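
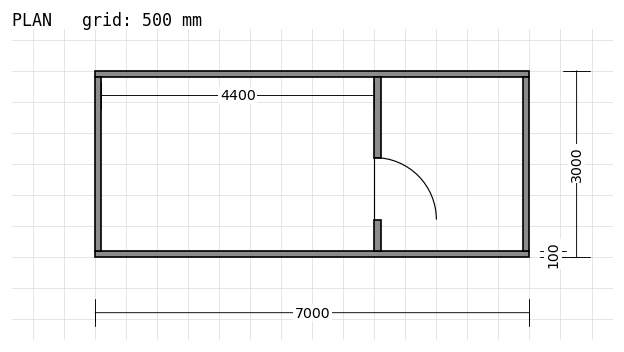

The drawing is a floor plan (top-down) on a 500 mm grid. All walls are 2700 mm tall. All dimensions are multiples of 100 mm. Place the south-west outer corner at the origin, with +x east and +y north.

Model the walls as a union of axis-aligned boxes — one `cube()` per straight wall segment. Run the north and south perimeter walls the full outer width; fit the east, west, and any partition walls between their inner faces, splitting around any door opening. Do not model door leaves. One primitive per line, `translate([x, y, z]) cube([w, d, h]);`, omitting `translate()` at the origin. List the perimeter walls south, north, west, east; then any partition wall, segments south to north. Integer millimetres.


cube([7000, 100, 2700]);
translate([0, 2900, 0]) cube([7000, 100, 2700]);
translate([0, 100, 0]) cube([100, 2800, 2700]);
translate([6900, 100, 0]) cube([100, 2800, 2700]);
translate([4500, 100, 0]) cube([100, 500, 2700]);
translate([4500, 1600, 0]) cube([100, 1300, 2700]);


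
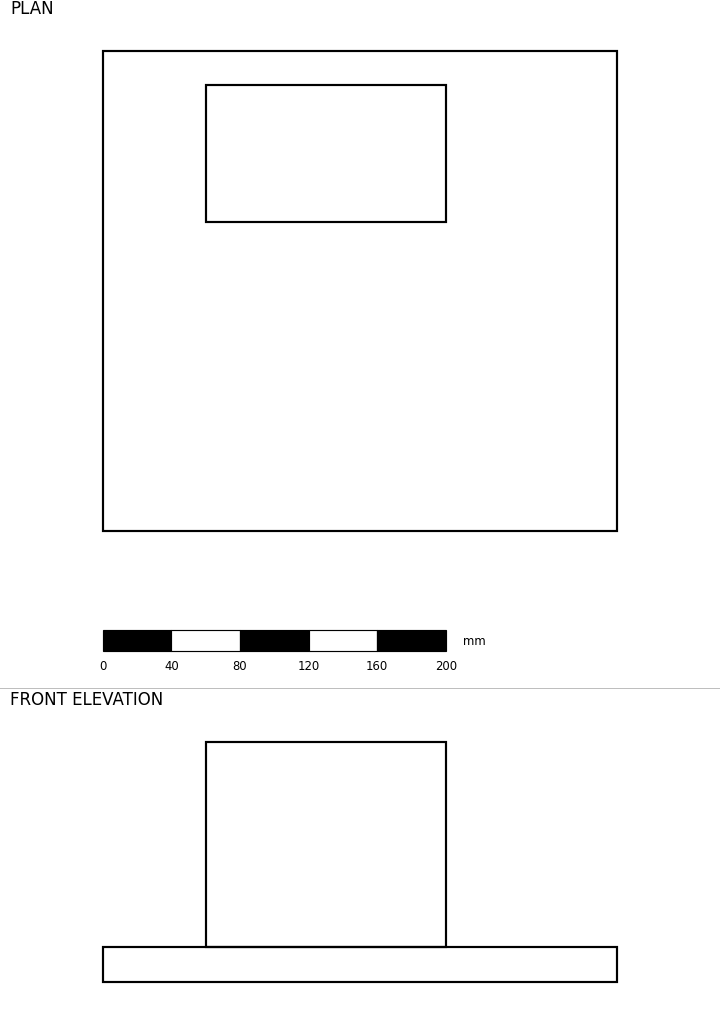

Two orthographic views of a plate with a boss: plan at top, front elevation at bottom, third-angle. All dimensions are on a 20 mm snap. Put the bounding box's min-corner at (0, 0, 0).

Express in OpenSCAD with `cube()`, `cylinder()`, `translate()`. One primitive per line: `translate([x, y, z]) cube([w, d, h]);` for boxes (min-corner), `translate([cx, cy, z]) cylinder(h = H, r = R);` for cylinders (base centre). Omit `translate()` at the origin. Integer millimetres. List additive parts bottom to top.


cube([300, 280, 20]);
translate([60, 180, 20]) cube([140, 80, 120]);


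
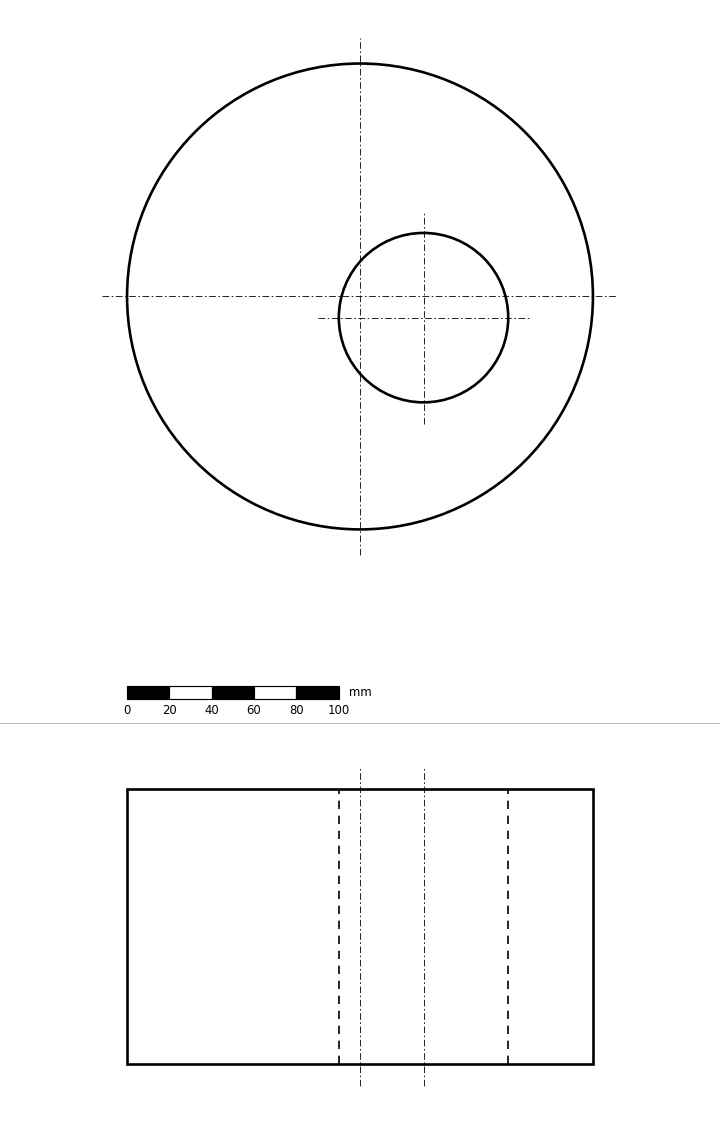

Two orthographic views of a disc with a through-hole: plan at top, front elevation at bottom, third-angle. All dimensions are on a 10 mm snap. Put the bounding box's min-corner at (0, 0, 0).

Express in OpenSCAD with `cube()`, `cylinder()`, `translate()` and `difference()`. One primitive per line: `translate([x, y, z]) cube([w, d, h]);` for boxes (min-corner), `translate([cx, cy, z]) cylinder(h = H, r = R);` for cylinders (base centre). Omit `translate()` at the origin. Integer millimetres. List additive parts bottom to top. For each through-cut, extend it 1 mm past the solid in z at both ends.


difference() {
  translate([110, 110, 0]) cylinder(h = 130, r = 110);
  translate([140, 100, -1]) cylinder(h = 132, r = 40);
}


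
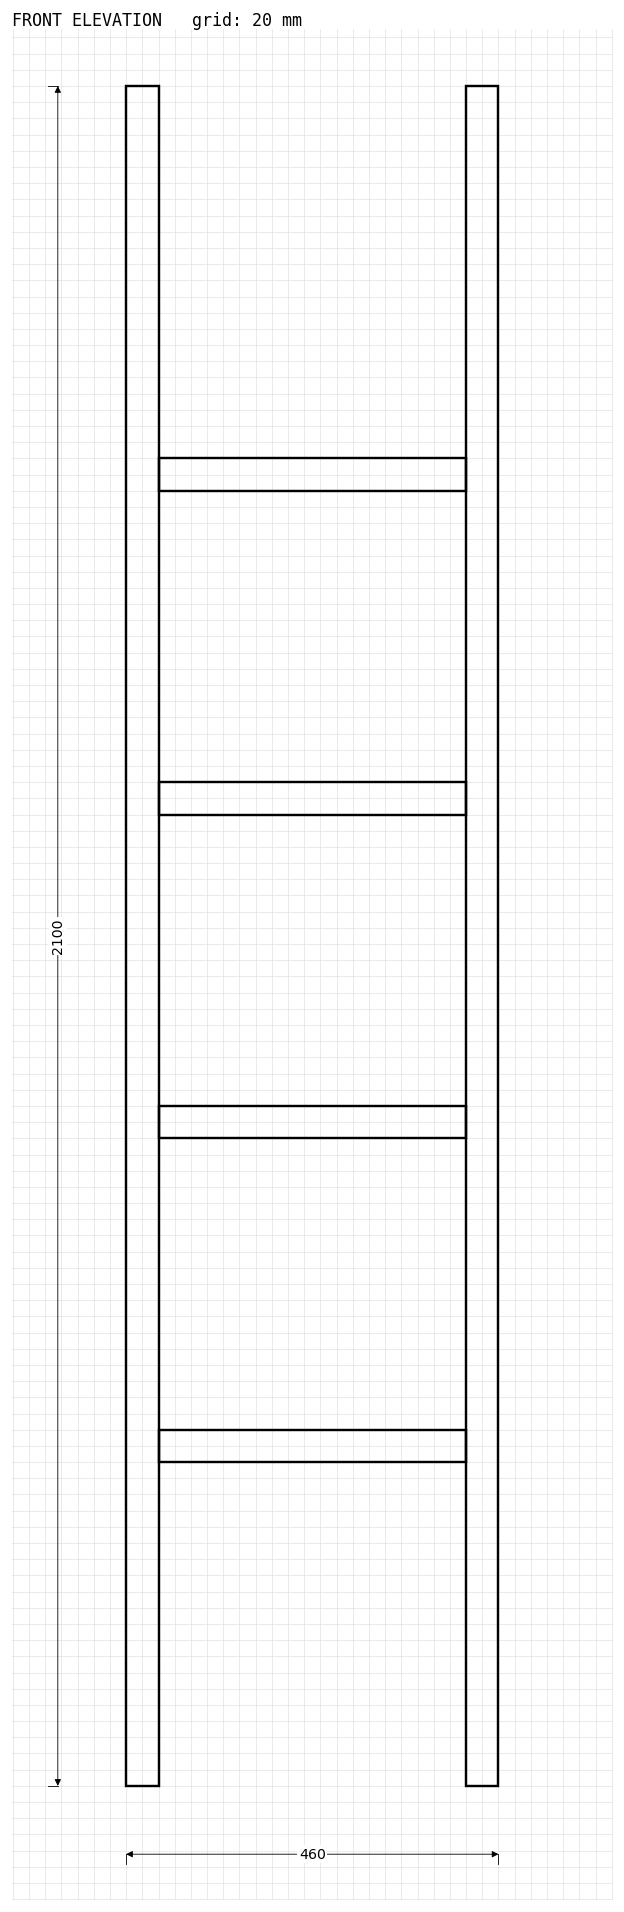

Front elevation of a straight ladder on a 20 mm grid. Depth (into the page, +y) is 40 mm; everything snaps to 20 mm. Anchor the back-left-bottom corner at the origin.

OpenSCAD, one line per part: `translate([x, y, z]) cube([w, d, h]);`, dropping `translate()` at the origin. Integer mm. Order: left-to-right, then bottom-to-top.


cube([40, 40, 2100]);
translate([40, 0, 400]) cube([380, 40, 40]);
translate([40, 0, 800]) cube([380, 40, 40]);
translate([40, 0, 1200]) cube([380, 40, 40]);
translate([40, 0, 1600]) cube([380, 40, 40]);
translate([420, 0, 0]) cube([40, 40, 2100]);


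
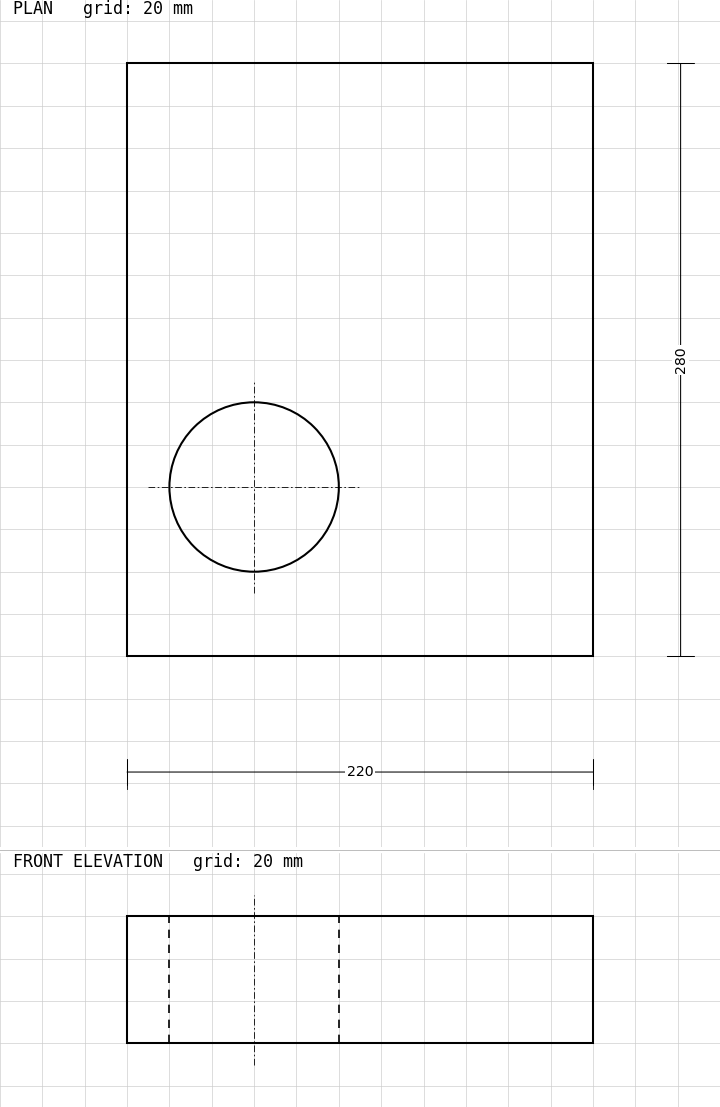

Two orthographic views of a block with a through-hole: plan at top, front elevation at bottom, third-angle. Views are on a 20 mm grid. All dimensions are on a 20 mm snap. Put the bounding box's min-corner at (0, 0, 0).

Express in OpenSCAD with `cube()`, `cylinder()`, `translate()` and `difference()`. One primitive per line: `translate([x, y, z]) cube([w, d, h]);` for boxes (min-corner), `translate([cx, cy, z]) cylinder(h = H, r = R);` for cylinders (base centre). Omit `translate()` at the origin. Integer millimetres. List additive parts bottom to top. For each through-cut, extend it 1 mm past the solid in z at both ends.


difference() {
  cube([220, 280, 60]);
  translate([60, 80, -1]) cylinder(h = 62, r = 40);
}


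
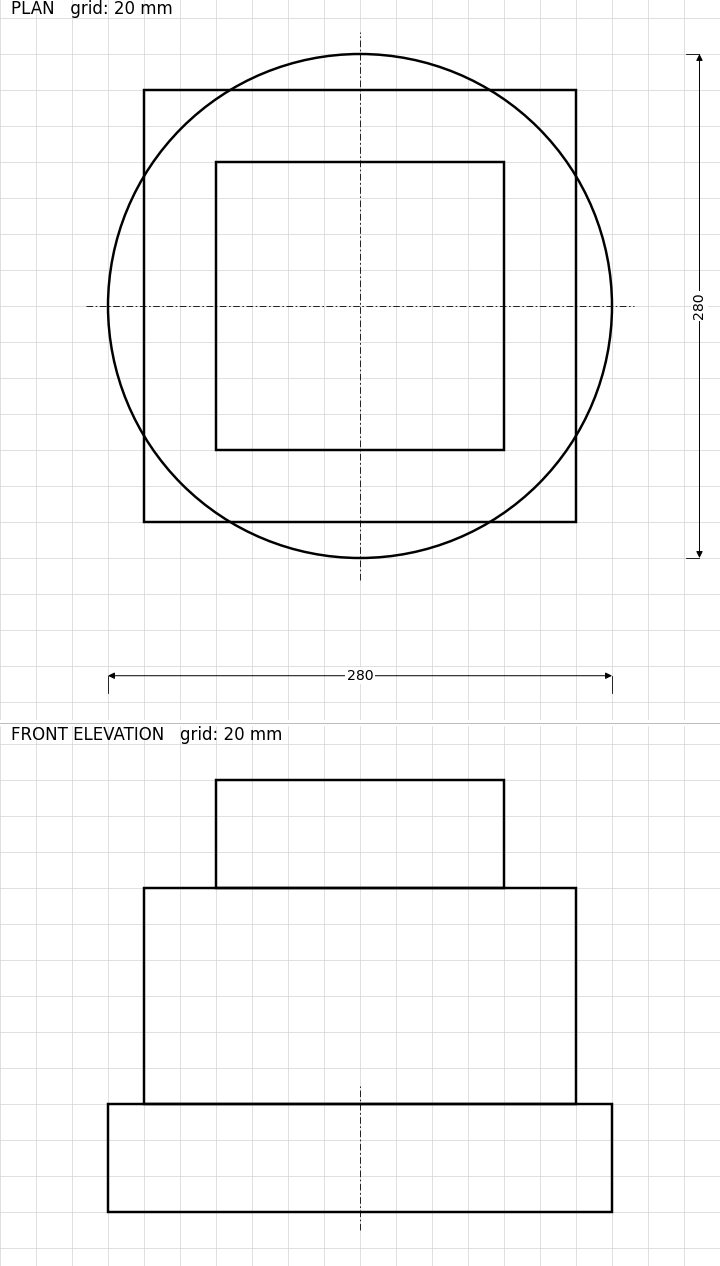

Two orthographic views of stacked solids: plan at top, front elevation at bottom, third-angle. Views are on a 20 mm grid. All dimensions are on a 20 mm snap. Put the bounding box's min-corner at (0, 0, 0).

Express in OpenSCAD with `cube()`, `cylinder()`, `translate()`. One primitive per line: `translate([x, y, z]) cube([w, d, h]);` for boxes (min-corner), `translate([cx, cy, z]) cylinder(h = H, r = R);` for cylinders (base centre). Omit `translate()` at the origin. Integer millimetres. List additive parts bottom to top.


translate([140, 140, 0]) cylinder(h = 60, r = 140);
translate([20, 20, 60]) cube([240, 240, 120]);
translate([60, 60, 180]) cube([160, 160, 60]);


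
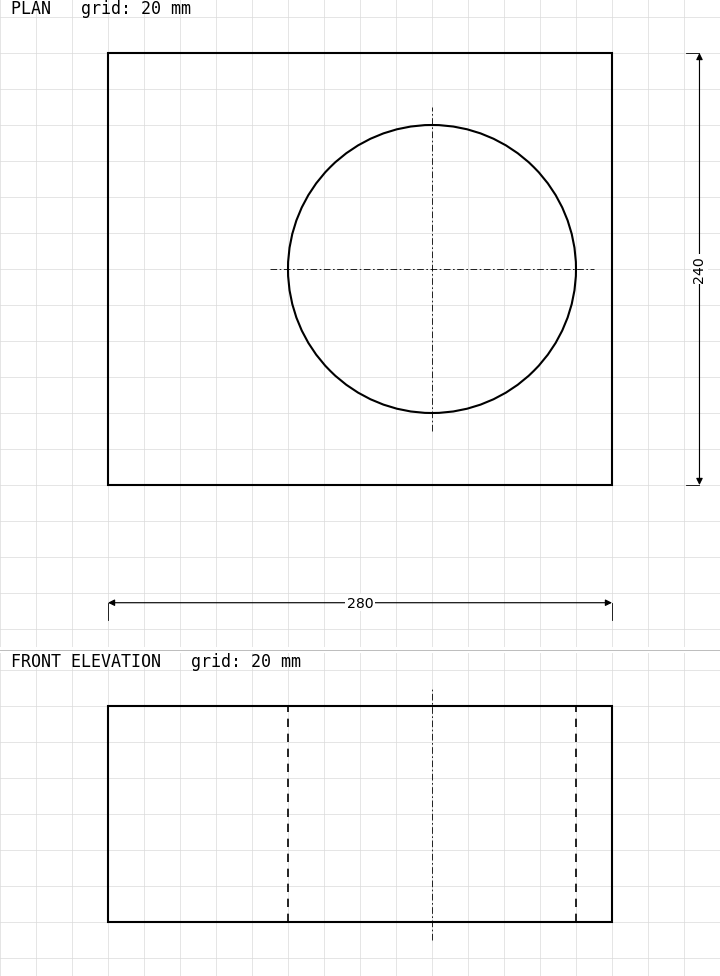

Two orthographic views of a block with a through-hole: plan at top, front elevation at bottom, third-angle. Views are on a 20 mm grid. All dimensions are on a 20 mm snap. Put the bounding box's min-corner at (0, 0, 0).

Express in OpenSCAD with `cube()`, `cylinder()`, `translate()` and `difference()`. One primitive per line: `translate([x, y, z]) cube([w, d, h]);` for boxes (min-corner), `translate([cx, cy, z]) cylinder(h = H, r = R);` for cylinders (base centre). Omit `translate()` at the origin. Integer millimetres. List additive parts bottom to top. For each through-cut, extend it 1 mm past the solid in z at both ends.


difference() {
  cube([280, 240, 120]);
  translate([180, 120, -1]) cylinder(h = 122, r = 80);
}


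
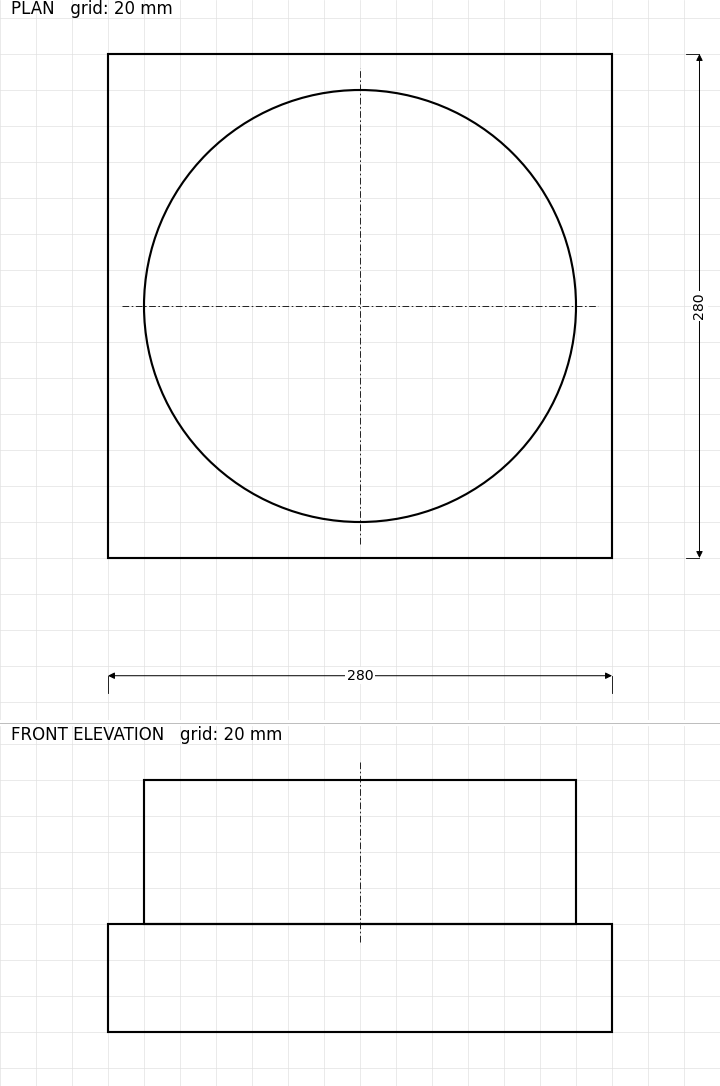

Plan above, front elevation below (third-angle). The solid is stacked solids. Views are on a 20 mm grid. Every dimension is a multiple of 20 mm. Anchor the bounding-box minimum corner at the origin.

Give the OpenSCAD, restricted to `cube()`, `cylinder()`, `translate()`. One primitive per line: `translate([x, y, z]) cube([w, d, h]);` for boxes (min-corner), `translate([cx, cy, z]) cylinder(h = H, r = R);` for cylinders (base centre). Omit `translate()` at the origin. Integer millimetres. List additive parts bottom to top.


cube([280, 280, 60]);
translate([140, 140, 60]) cylinder(h = 80, r = 120);


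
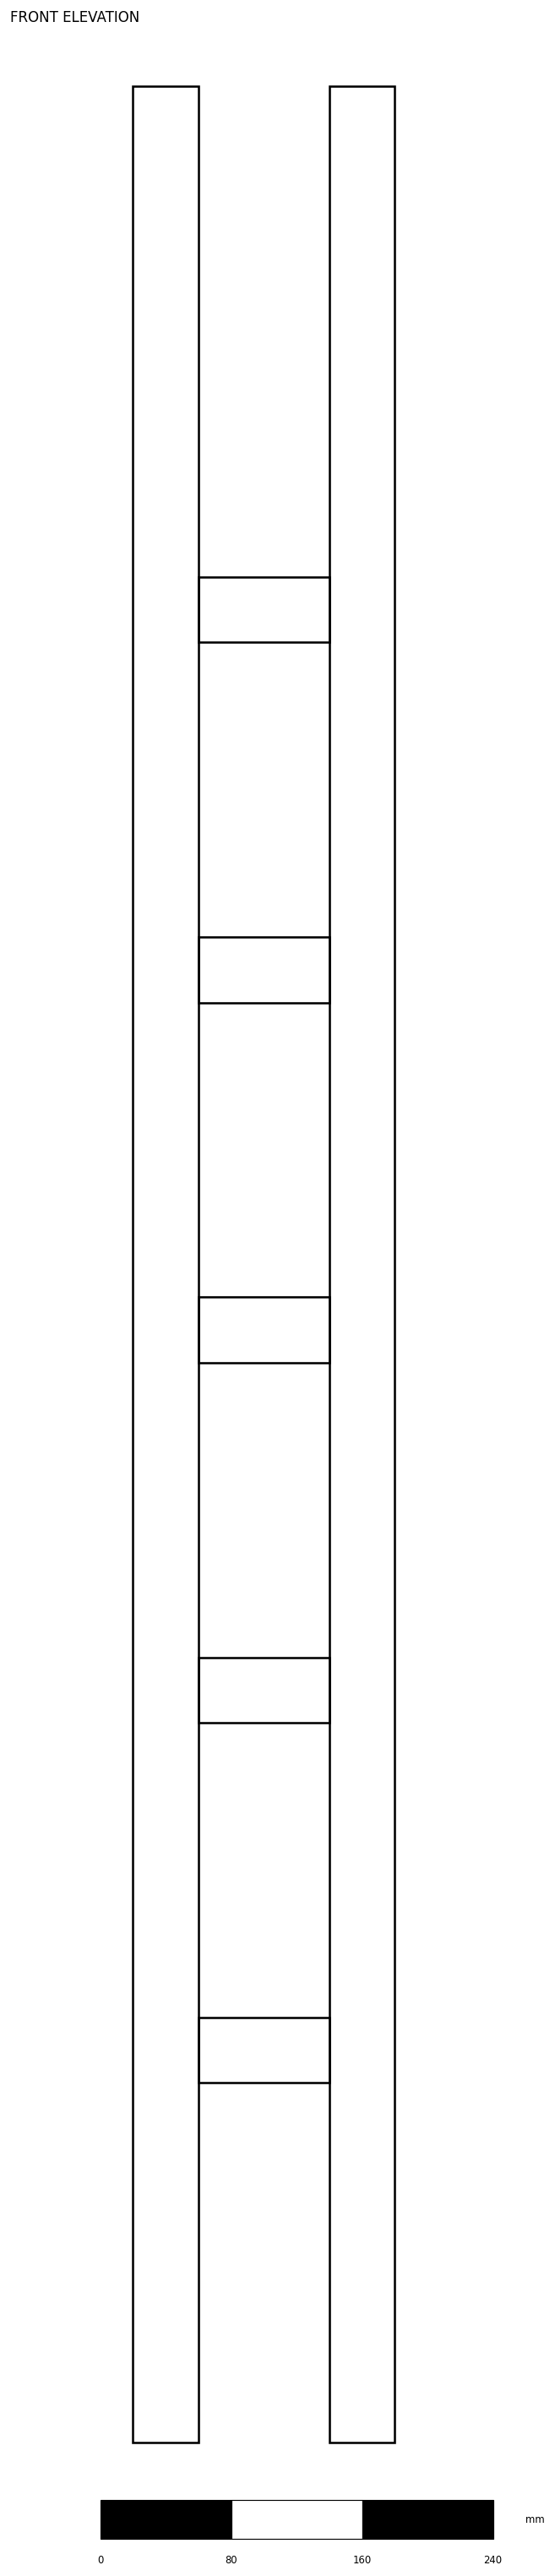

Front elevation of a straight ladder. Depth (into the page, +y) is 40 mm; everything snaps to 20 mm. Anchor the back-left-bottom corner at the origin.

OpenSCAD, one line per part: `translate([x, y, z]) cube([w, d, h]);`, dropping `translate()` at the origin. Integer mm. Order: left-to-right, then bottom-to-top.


cube([40, 40, 1440]);
translate([40, 0, 220]) cube([80, 40, 40]);
translate([40, 0, 440]) cube([80, 40, 40]);
translate([40, 0, 660]) cube([80, 40, 40]);
translate([40, 0, 880]) cube([80, 40, 40]);
translate([40, 0, 1100]) cube([80, 40, 40]);
translate([120, 0, 0]) cube([40, 40, 1440]);


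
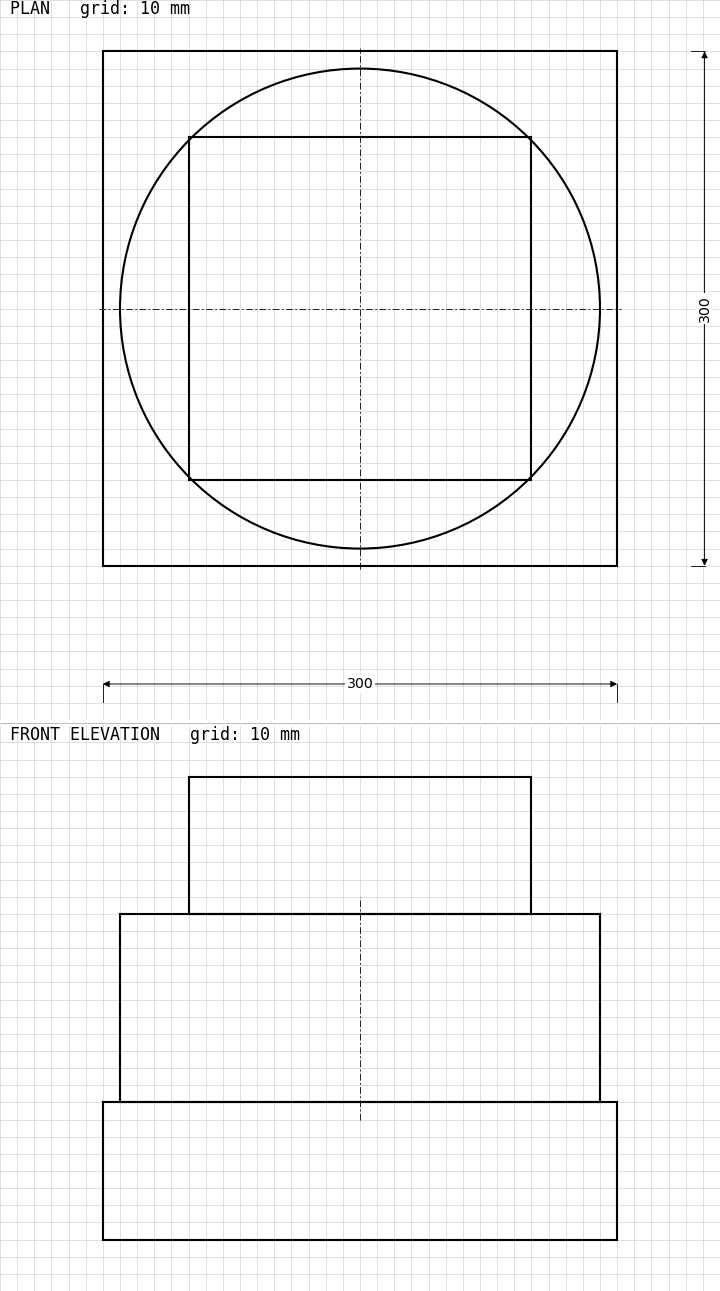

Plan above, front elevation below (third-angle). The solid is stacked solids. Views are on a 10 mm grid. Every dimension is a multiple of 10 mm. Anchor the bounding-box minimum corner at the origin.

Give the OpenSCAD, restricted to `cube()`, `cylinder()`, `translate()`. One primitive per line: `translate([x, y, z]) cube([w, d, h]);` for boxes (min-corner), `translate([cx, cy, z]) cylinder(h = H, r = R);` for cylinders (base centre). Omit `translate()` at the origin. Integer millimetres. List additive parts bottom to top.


cube([300, 300, 80]);
translate([150, 150, 80]) cylinder(h = 110, r = 140);
translate([50, 50, 190]) cube([200, 200, 80]);


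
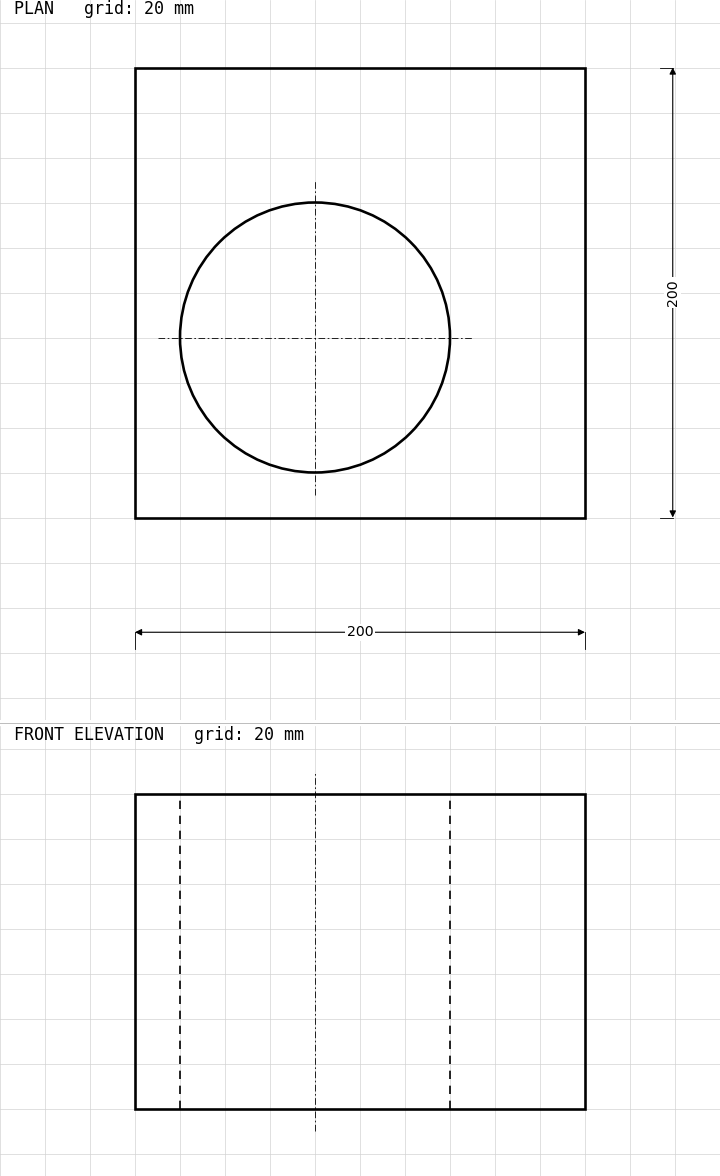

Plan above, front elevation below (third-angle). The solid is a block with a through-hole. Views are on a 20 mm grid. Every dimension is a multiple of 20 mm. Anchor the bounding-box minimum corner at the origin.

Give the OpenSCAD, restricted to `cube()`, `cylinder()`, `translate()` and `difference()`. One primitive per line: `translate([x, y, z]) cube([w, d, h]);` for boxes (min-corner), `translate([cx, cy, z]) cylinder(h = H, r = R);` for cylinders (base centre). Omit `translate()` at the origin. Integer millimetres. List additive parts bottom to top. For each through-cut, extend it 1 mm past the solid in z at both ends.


difference() {
  cube([200, 200, 140]);
  translate([80, 80, -1]) cylinder(h = 142, r = 60);
}


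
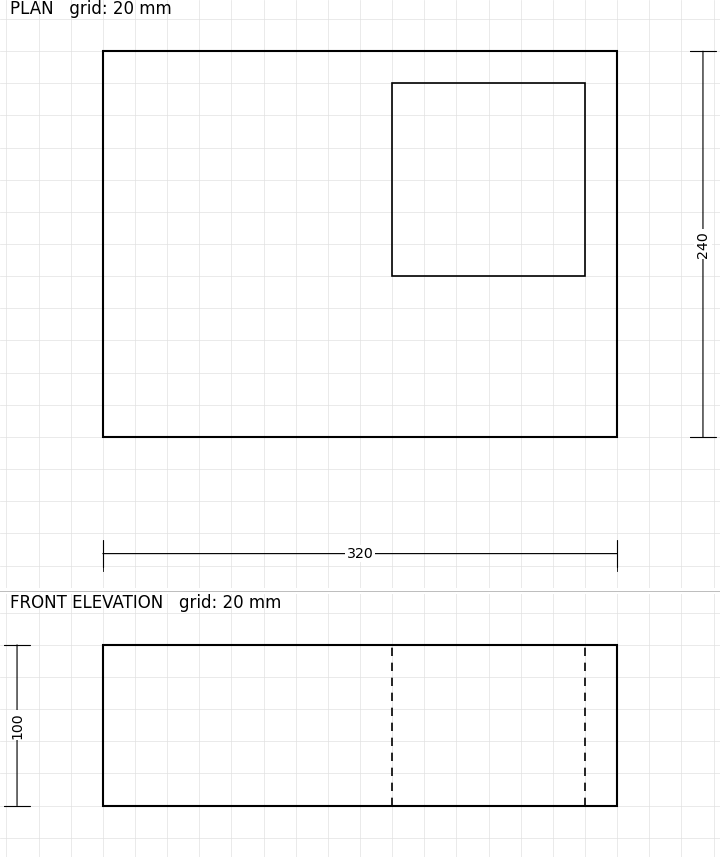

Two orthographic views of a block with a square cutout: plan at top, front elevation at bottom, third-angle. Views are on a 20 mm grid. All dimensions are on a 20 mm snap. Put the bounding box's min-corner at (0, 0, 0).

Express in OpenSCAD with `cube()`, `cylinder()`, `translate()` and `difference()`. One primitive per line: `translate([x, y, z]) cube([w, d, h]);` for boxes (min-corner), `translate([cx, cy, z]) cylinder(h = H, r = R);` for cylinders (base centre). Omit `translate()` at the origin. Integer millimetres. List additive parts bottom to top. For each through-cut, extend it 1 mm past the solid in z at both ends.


difference() {
  cube([320, 240, 100]);
  translate([180, 100, -1]) cube([120, 120, 102]);
}


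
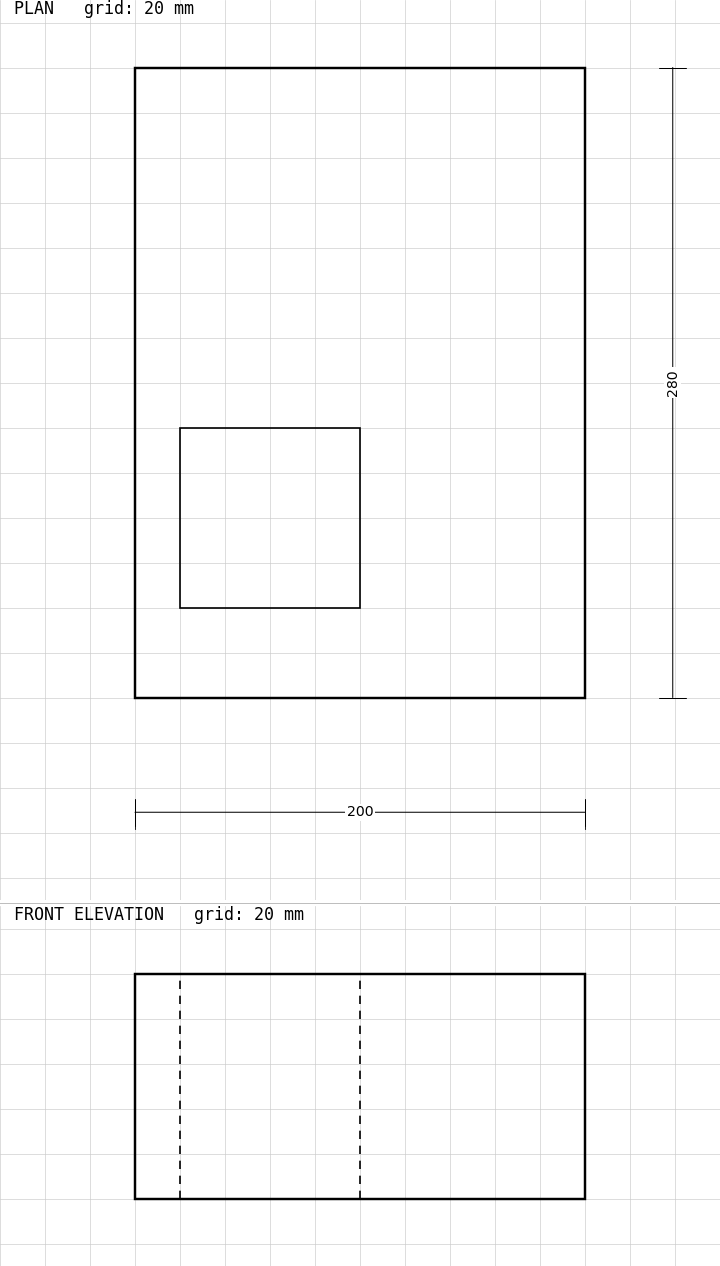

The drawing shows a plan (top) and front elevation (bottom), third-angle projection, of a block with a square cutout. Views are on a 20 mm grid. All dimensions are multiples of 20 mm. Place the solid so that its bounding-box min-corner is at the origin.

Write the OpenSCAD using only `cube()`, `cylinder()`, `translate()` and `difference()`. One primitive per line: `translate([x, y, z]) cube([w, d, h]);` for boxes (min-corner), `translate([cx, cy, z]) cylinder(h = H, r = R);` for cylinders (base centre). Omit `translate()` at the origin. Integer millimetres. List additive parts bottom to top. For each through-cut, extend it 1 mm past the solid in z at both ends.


difference() {
  cube([200, 280, 100]);
  translate([20, 40, -1]) cube([80, 80, 102]);
}


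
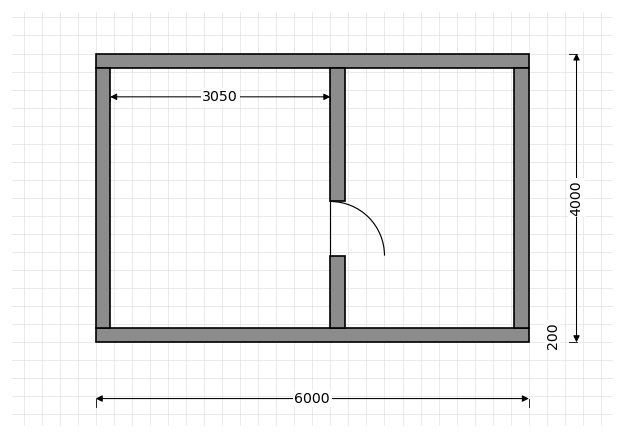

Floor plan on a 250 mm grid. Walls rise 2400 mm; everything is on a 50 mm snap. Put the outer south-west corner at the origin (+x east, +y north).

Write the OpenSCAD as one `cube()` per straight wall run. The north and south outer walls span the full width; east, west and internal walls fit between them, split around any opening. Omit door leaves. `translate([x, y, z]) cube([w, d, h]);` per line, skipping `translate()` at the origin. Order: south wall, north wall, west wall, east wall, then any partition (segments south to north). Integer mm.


cube([6000, 200, 2400]);
translate([0, 3800, 0]) cube([6000, 200, 2400]);
translate([0, 200, 0]) cube([200, 3600, 2400]);
translate([5800, 200, 0]) cube([200, 3600, 2400]);
translate([3250, 200, 0]) cube([200, 1000, 2400]);
translate([3250, 1950, 0]) cube([200, 1850, 2400]);


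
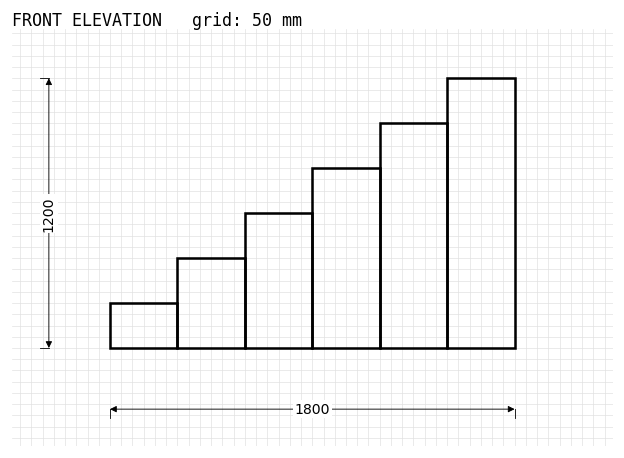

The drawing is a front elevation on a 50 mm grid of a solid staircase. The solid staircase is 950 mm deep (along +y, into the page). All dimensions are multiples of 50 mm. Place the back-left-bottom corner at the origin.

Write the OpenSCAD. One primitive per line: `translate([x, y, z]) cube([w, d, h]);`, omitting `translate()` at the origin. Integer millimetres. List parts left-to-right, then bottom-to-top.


cube([300, 950, 200]);
translate([300, 0, 0]) cube([300, 950, 400]);
translate([600, 0, 0]) cube([300, 950, 600]);
translate([900, 0, 0]) cube([300, 950, 800]);
translate([1200, 0, 0]) cube([300, 950, 1000]);
translate([1500, 0, 0]) cube([300, 950, 1200]);


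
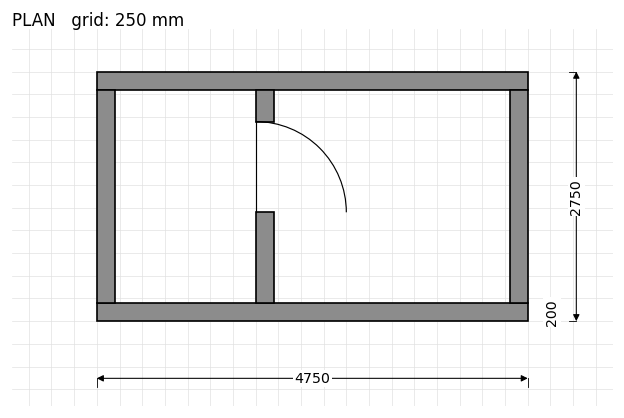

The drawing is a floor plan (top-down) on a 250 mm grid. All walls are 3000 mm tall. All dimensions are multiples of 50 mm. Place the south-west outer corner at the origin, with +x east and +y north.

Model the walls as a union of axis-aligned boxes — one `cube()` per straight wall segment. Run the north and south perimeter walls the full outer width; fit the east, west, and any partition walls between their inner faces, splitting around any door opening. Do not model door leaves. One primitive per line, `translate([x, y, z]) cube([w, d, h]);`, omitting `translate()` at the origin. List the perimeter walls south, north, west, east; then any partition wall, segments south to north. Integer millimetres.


cube([4750, 200, 3000]);
translate([0, 2550, 0]) cube([4750, 200, 3000]);
translate([0, 200, 0]) cube([200, 2350, 3000]);
translate([4550, 200, 0]) cube([200, 2350, 3000]);
translate([1750, 200, 0]) cube([200, 1000, 3000]);
translate([1750, 2200, 0]) cube([200, 350, 3000]);


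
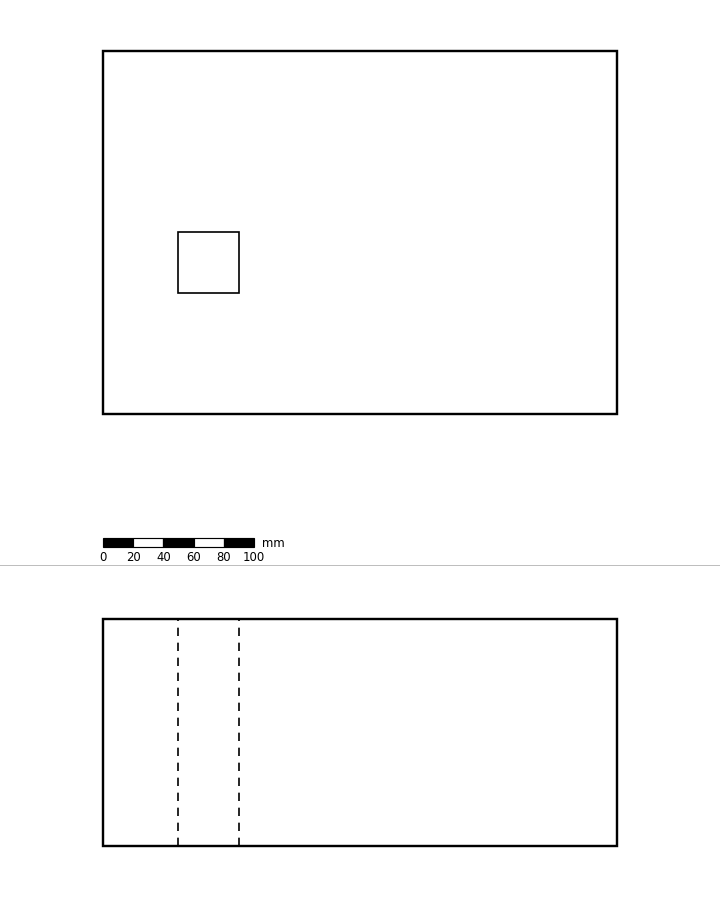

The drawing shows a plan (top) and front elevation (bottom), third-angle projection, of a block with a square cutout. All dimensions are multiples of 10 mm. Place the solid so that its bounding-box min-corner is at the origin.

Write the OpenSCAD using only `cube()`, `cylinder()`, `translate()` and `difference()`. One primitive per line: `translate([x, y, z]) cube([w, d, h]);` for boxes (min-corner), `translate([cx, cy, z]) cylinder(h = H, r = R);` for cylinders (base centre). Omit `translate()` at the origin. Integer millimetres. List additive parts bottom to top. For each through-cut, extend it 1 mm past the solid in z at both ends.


difference() {
  cube([340, 240, 150]);
  translate([50, 80, -1]) cube([40, 40, 152]);
}


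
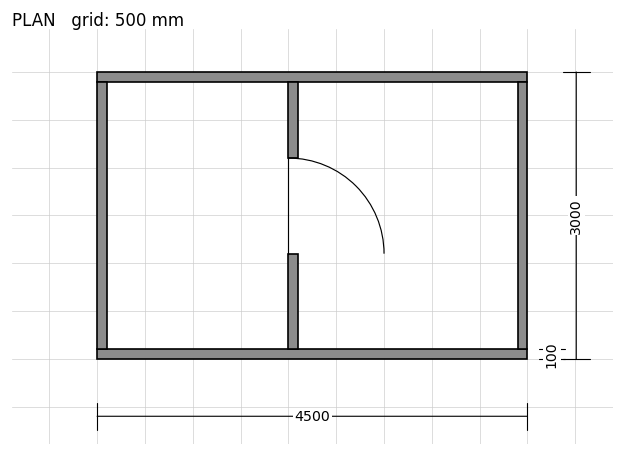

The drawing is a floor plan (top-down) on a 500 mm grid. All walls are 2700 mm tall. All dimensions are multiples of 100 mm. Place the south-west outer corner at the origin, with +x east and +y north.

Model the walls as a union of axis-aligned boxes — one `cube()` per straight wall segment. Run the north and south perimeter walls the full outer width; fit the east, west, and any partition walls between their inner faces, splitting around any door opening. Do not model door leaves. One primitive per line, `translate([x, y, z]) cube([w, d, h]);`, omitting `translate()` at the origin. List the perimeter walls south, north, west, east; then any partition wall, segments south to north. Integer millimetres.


cube([4500, 100, 2700]);
translate([0, 2900, 0]) cube([4500, 100, 2700]);
translate([0, 100, 0]) cube([100, 2800, 2700]);
translate([4400, 100, 0]) cube([100, 2800, 2700]);
translate([2000, 100, 0]) cube([100, 1000, 2700]);
translate([2000, 2100, 0]) cube([100, 800, 2700]);


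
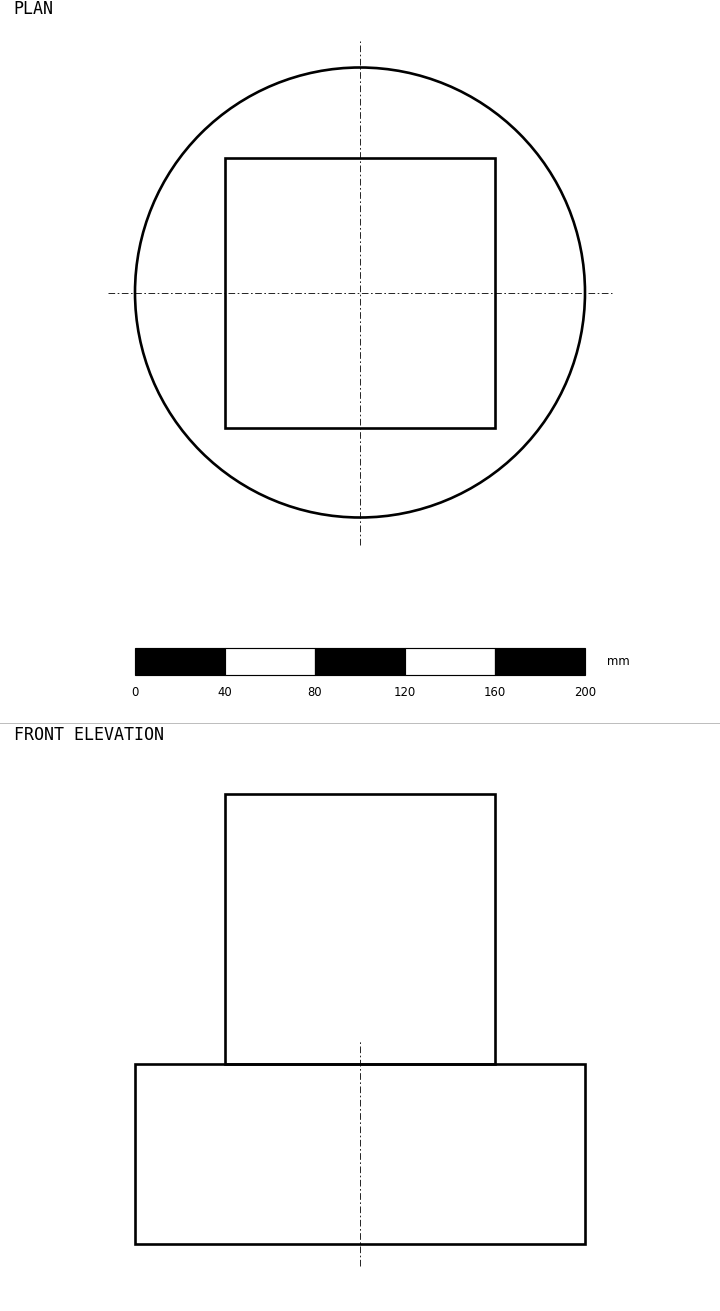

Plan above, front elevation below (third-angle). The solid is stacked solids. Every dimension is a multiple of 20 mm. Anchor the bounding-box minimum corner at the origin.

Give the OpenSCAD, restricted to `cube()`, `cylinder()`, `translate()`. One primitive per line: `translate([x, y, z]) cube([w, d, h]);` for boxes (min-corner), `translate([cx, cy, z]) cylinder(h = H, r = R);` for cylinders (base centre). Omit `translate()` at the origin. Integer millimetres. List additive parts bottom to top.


translate([100, 100, 0]) cylinder(h = 80, r = 100);
translate([40, 40, 80]) cube([120, 120, 120]);


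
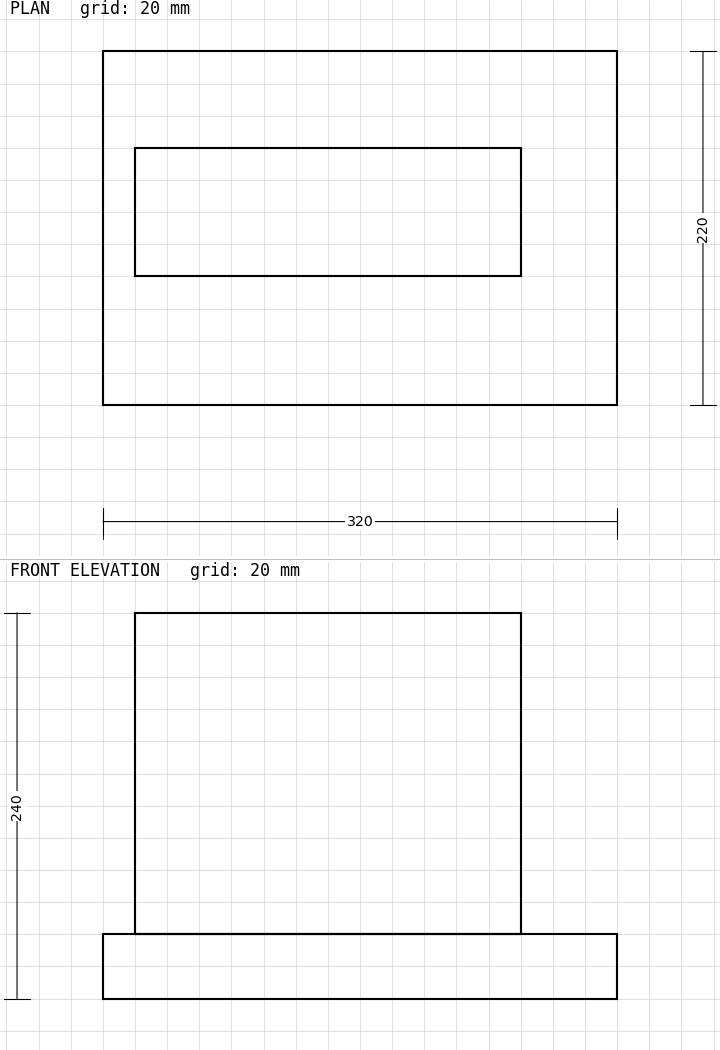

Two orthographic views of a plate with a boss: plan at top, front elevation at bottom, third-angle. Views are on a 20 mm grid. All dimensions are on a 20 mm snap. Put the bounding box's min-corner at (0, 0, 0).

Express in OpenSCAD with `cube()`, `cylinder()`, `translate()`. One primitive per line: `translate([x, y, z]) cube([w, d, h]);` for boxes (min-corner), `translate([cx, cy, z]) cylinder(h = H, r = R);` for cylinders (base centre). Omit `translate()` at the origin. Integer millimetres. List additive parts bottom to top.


cube([320, 220, 40]);
translate([20, 80, 40]) cube([240, 80, 200]);


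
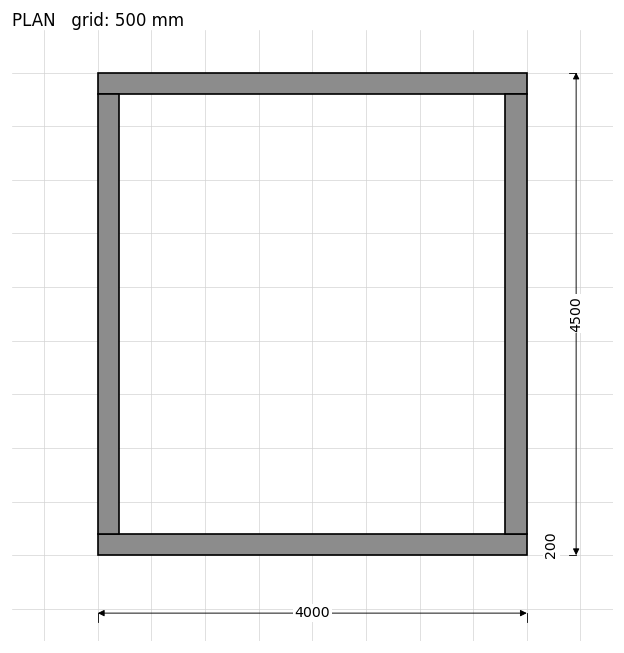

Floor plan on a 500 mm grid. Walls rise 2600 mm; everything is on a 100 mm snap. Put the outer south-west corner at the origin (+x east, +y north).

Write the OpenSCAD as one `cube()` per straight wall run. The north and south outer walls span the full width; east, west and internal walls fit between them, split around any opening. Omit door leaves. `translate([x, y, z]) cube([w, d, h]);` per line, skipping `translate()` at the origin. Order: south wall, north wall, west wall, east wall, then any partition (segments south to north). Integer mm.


cube([4000, 200, 2600]);
translate([0, 4300, 0]) cube([4000, 200, 2600]);
translate([0, 200, 0]) cube([200, 4100, 2600]);
translate([3800, 200, 0]) cube([200, 4100, 2600]);


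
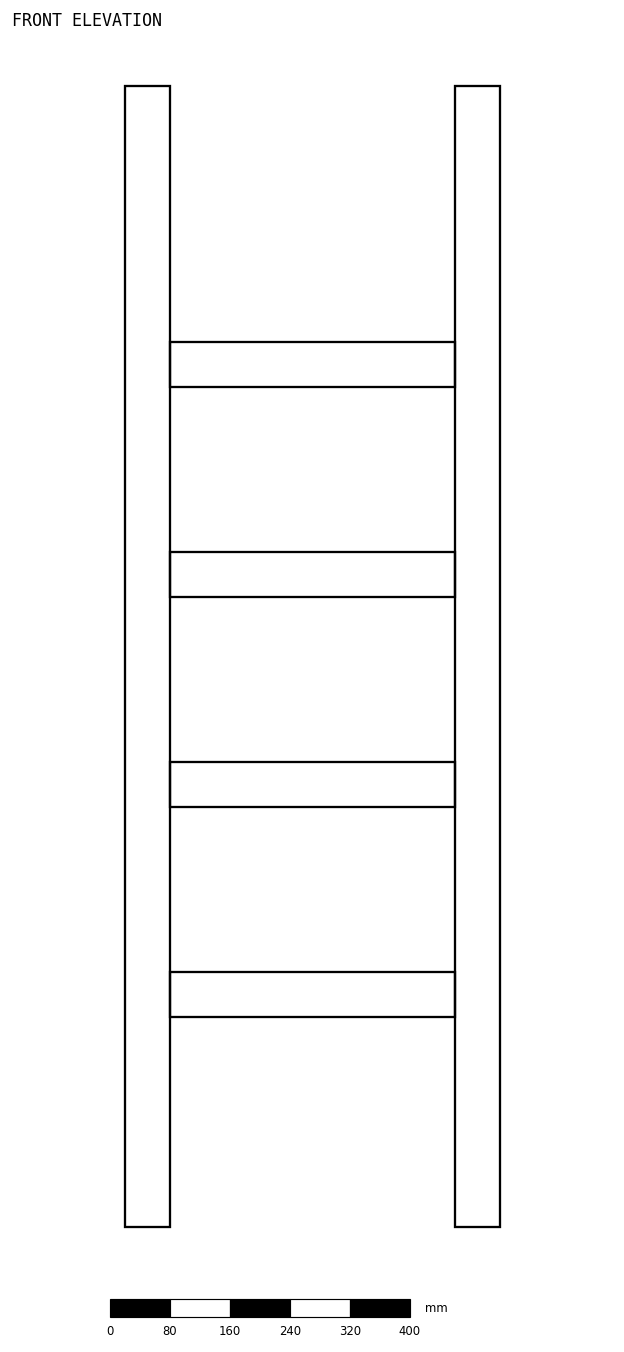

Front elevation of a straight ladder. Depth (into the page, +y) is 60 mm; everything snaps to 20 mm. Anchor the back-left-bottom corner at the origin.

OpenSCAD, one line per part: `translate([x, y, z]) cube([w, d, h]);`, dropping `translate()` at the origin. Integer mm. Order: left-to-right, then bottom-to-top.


cube([60, 60, 1520]);
translate([60, 0, 280]) cube([380, 60, 60]);
translate([60, 0, 560]) cube([380, 60, 60]);
translate([60, 0, 840]) cube([380, 60, 60]);
translate([60, 0, 1120]) cube([380, 60, 60]);
translate([440, 0, 0]) cube([60, 60, 1520]);


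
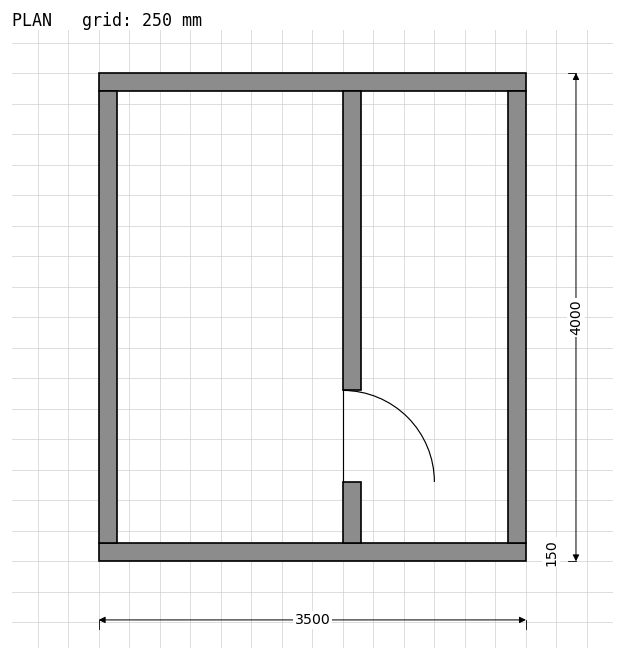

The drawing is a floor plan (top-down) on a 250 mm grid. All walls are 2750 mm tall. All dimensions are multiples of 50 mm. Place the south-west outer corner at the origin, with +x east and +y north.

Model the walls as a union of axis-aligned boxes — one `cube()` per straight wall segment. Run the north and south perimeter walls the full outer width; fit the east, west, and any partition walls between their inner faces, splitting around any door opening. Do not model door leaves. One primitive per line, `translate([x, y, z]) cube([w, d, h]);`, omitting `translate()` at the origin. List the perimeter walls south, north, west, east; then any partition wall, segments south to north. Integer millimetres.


cube([3500, 150, 2750]);
translate([0, 3850, 0]) cube([3500, 150, 2750]);
translate([0, 150, 0]) cube([150, 3700, 2750]);
translate([3350, 150, 0]) cube([150, 3700, 2750]);
translate([2000, 150, 0]) cube([150, 500, 2750]);
translate([2000, 1400, 0]) cube([150, 2450, 2750]);


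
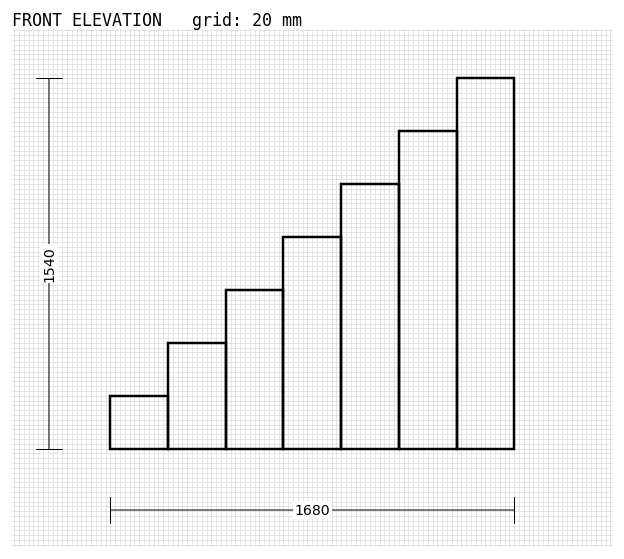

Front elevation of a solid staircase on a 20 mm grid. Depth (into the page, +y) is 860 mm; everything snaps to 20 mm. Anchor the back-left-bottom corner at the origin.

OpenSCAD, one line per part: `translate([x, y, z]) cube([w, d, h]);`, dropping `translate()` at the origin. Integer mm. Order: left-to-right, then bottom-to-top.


cube([240, 860, 220]);
translate([240, 0, 0]) cube([240, 860, 440]);
translate([480, 0, 0]) cube([240, 860, 660]);
translate([720, 0, 0]) cube([240, 860, 880]);
translate([960, 0, 0]) cube([240, 860, 1100]);
translate([1200, 0, 0]) cube([240, 860, 1320]);
translate([1440, 0, 0]) cube([240, 860, 1540]);


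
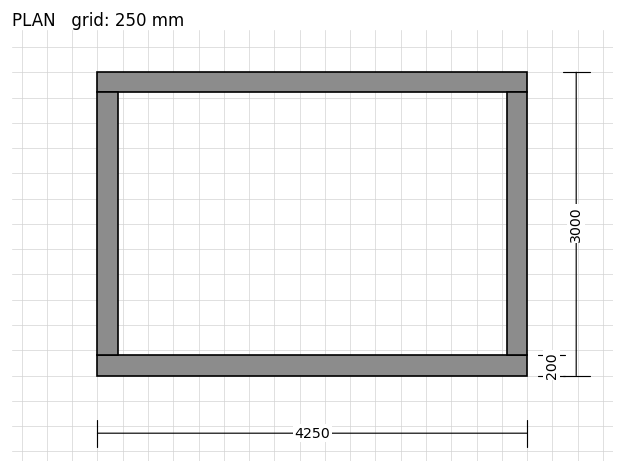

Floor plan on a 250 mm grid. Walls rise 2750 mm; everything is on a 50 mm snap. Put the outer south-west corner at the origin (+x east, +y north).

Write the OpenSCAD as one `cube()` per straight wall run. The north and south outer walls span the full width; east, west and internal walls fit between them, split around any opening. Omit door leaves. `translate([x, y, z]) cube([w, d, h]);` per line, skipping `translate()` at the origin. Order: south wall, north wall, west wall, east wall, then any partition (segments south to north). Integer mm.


cube([4250, 200, 2750]);
translate([0, 2800, 0]) cube([4250, 200, 2750]);
translate([0, 200, 0]) cube([200, 2600, 2750]);
translate([4050, 200, 0]) cube([200, 2600, 2750]);


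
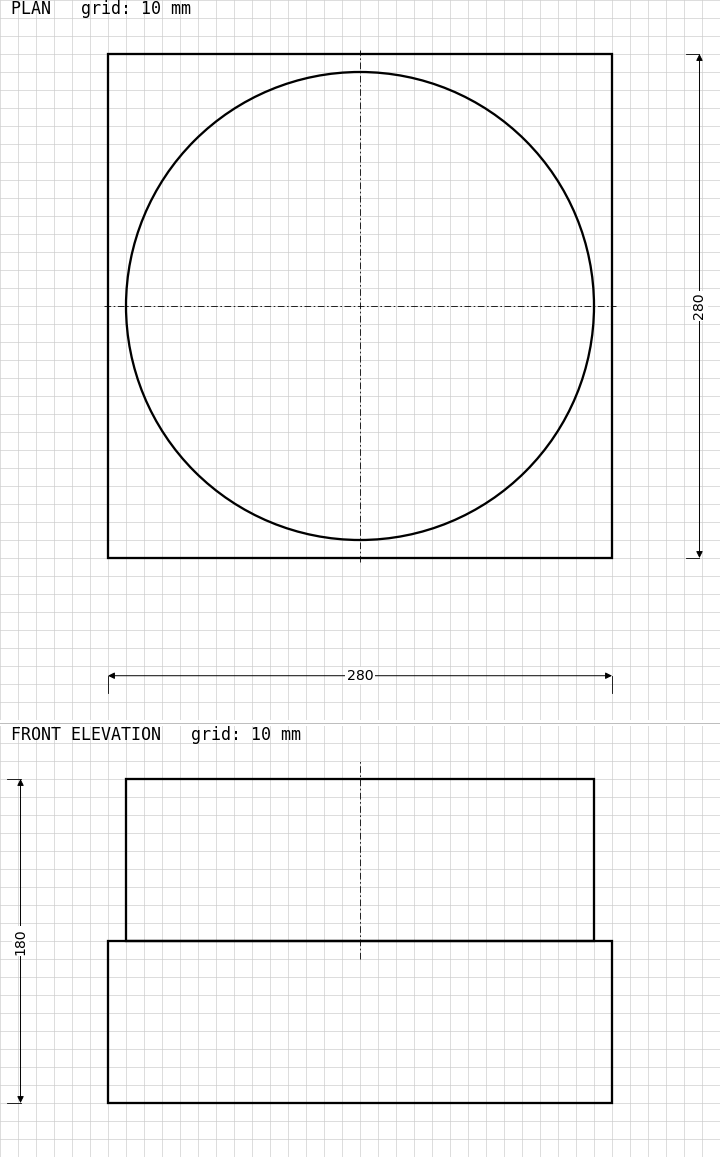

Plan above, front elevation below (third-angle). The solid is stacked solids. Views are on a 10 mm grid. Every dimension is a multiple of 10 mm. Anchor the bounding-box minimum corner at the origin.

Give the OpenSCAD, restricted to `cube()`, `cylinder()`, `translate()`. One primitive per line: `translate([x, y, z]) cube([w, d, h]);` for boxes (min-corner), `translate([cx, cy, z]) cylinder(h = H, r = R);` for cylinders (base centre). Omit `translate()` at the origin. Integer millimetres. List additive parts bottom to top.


cube([280, 280, 90]);
translate([140, 140, 90]) cylinder(h = 90, r = 130);


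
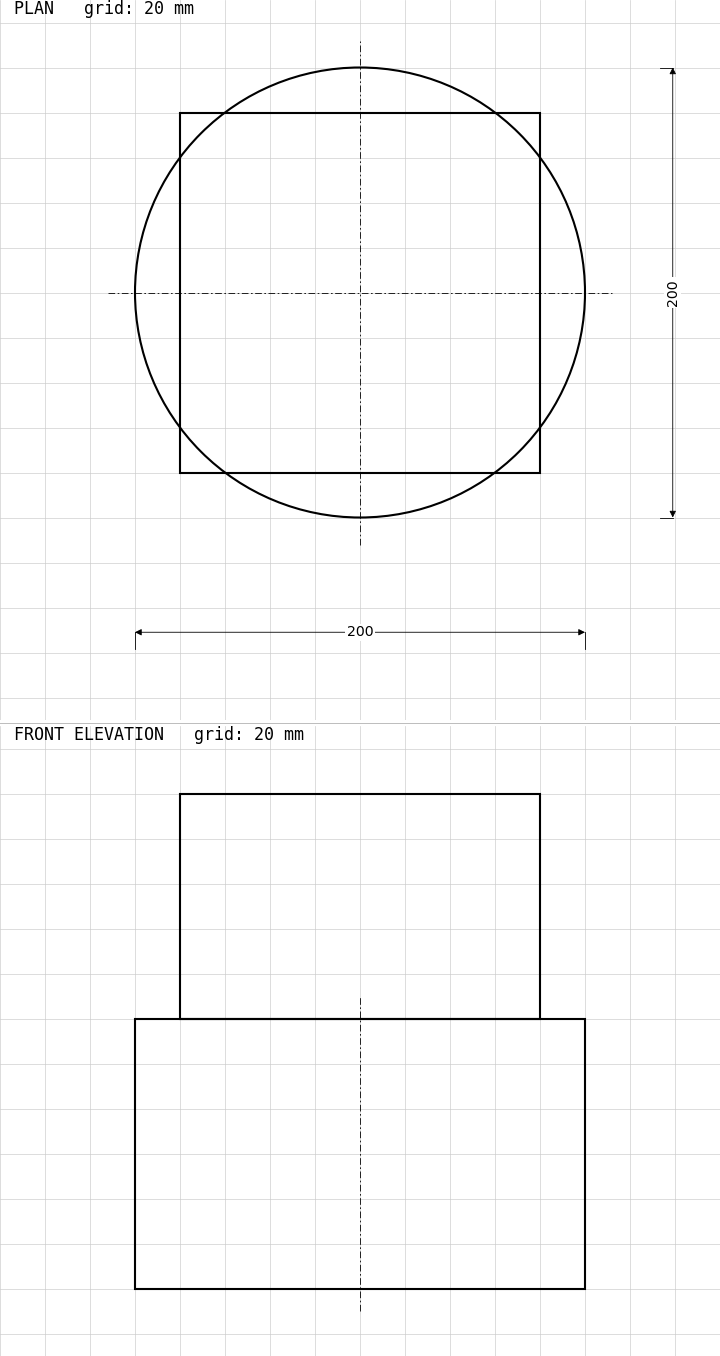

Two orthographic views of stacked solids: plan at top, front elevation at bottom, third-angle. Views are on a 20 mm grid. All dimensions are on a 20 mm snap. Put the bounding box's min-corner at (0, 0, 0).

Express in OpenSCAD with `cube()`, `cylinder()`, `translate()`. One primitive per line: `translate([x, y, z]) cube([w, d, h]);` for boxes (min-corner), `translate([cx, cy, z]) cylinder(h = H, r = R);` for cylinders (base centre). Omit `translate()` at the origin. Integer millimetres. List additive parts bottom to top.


translate([100, 100, 0]) cylinder(h = 120, r = 100);
translate([20, 20, 120]) cube([160, 160, 100]);


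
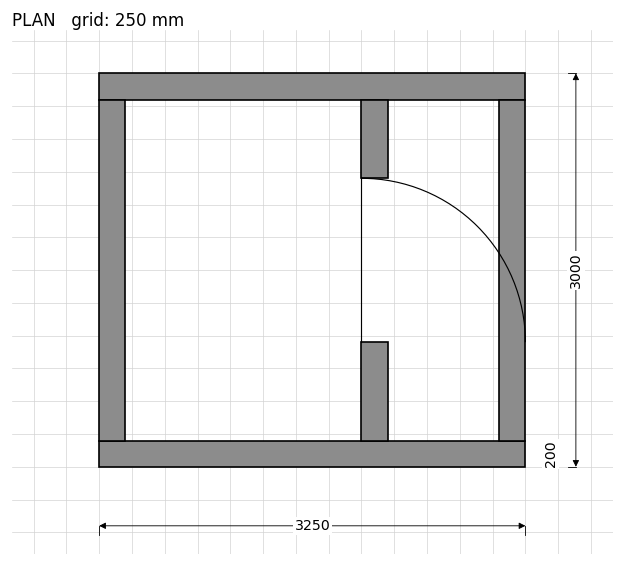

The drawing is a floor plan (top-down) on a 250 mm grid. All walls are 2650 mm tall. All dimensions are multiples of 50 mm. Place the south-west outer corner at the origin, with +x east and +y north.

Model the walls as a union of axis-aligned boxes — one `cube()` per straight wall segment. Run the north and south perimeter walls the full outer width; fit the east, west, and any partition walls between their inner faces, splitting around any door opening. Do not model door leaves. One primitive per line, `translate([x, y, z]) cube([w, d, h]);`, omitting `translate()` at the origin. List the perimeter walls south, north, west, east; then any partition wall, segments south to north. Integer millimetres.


cube([3250, 200, 2650]);
translate([0, 2800, 0]) cube([3250, 200, 2650]);
translate([0, 200, 0]) cube([200, 2600, 2650]);
translate([3050, 200, 0]) cube([200, 2600, 2650]);
translate([2000, 200, 0]) cube([200, 750, 2650]);
translate([2000, 2200, 0]) cube([200, 600, 2650]);


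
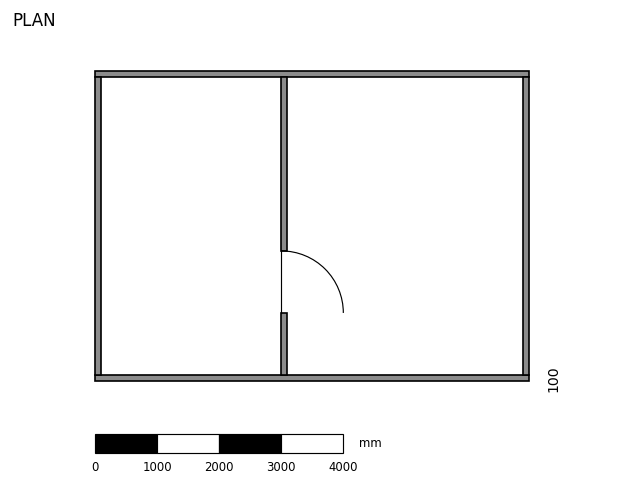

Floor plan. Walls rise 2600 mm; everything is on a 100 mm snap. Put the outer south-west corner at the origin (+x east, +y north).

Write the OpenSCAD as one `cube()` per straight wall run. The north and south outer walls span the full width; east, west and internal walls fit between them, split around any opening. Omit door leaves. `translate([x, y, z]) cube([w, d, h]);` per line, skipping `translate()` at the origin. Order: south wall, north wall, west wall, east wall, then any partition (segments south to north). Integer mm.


cube([7000, 100, 2600]);
translate([0, 4900, 0]) cube([7000, 100, 2600]);
translate([0, 100, 0]) cube([100, 4800, 2600]);
translate([6900, 100, 0]) cube([100, 4800, 2600]);
translate([3000, 100, 0]) cube([100, 1000, 2600]);
translate([3000, 2100, 0]) cube([100, 2800, 2600]);


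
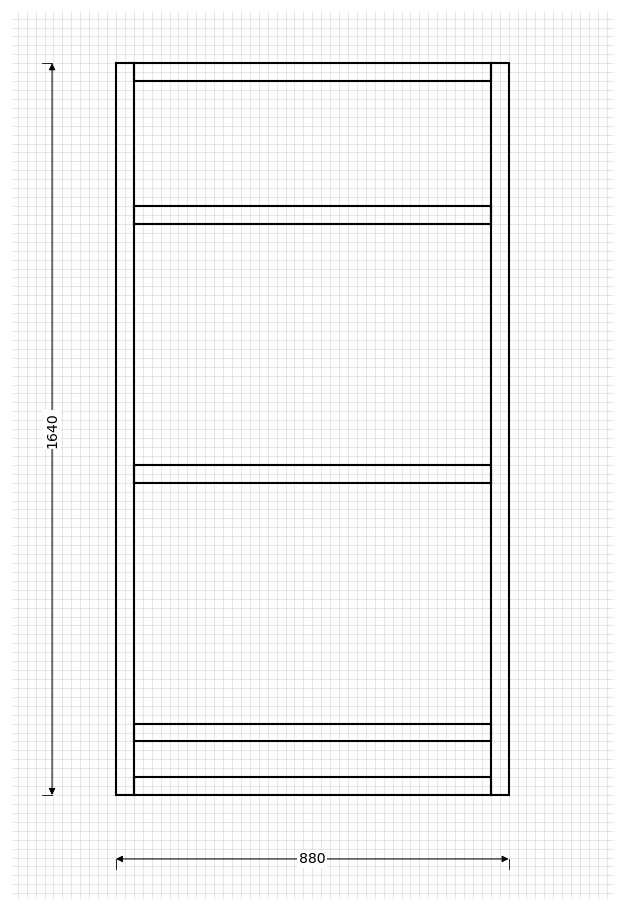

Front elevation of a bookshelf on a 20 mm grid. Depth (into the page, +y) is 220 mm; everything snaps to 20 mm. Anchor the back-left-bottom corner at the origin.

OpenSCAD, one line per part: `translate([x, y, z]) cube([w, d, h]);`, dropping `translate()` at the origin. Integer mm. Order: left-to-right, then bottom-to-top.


cube([40, 220, 1640]);
translate([40, 0, 0]) cube([800, 220, 40]);
translate([40, 0, 120]) cube([800, 220, 40]);
translate([40, 0, 700]) cube([800, 220, 40]);
translate([40, 0, 1280]) cube([800, 220, 40]);
translate([40, 0, 1600]) cube([800, 220, 40]);
translate([840, 0, 0]) cube([40, 220, 1640]);


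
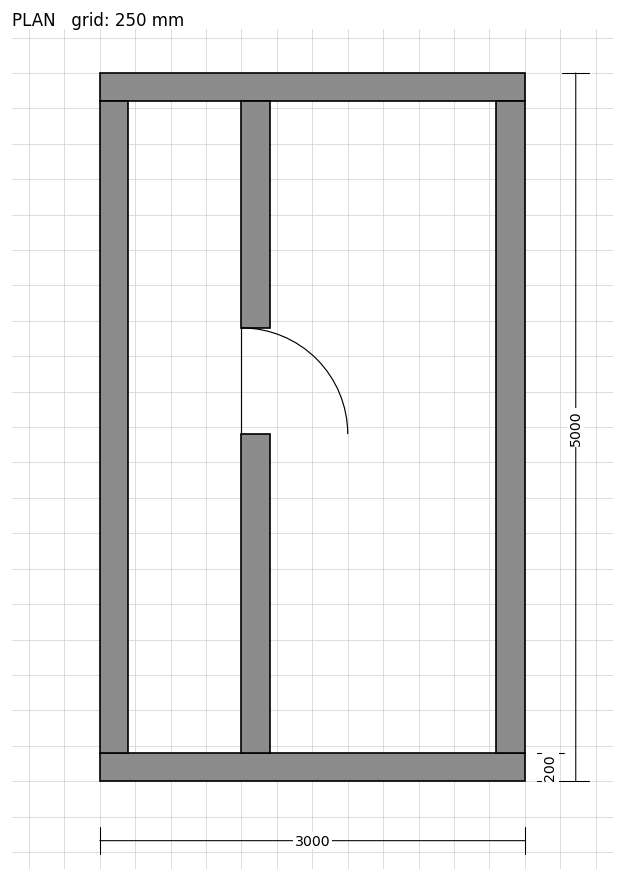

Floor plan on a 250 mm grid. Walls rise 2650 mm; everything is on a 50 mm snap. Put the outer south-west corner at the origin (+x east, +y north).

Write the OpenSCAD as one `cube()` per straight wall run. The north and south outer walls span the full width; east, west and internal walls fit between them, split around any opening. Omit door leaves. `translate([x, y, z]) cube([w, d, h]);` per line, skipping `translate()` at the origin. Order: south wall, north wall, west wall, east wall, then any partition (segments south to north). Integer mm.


cube([3000, 200, 2650]);
translate([0, 4800, 0]) cube([3000, 200, 2650]);
translate([0, 200, 0]) cube([200, 4600, 2650]);
translate([2800, 200, 0]) cube([200, 4600, 2650]);
translate([1000, 200, 0]) cube([200, 2250, 2650]);
translate([1000, 3200, 0]) cube([200, 1600, 2650]);


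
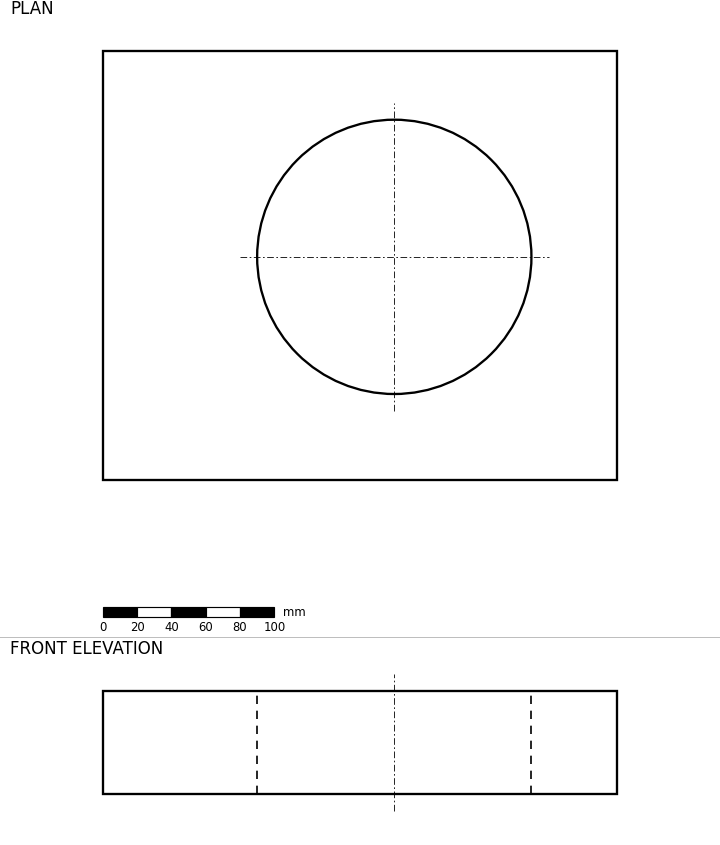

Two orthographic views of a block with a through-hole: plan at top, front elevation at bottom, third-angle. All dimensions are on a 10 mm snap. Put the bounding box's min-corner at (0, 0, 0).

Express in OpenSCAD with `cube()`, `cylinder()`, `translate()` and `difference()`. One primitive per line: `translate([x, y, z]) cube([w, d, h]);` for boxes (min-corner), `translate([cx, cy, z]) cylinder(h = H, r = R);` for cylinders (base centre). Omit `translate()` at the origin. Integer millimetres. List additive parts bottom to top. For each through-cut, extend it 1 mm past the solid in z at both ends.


difference() {
  cube([300, 250, 60]);
  translate([170, 130, -1]) cylinder(h = 62, r = 80);
}


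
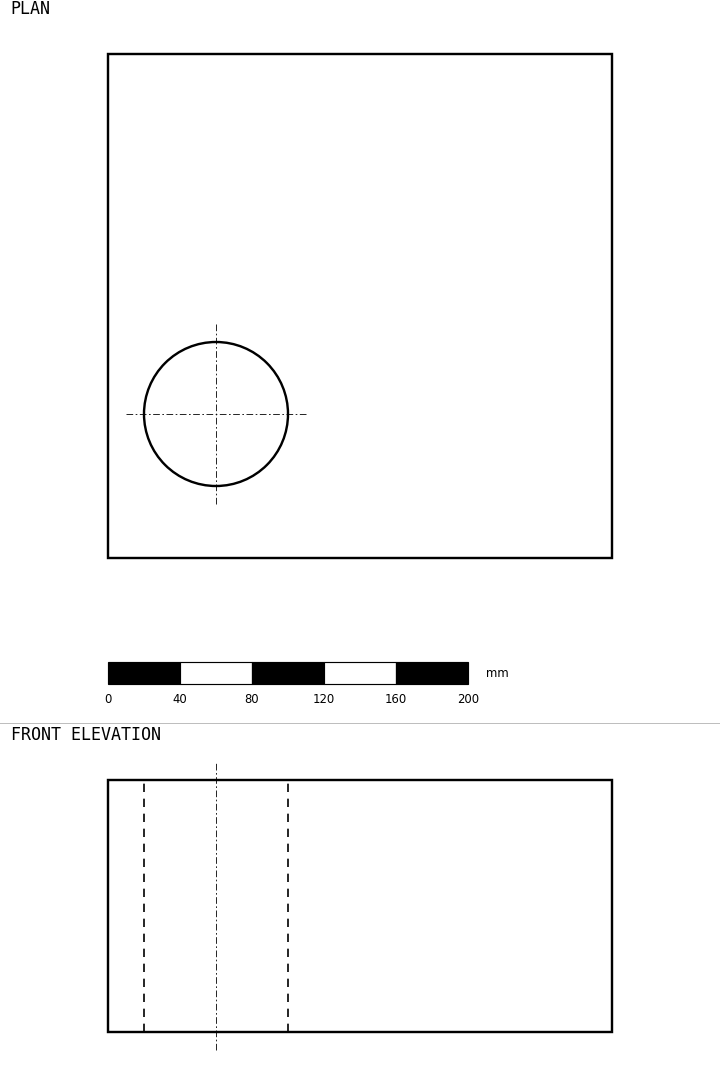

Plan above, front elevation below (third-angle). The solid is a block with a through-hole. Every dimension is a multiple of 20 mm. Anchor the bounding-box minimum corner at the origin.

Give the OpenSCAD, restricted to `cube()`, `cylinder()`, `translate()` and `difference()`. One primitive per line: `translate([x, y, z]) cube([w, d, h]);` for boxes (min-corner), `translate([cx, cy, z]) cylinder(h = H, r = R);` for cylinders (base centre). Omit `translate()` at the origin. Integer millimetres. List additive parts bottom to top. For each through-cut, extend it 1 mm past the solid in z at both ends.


difference() {
  cube([280, 280, 140]);
  translate([60, 80, -1]) cylinder(h = 142, r = 40);
}


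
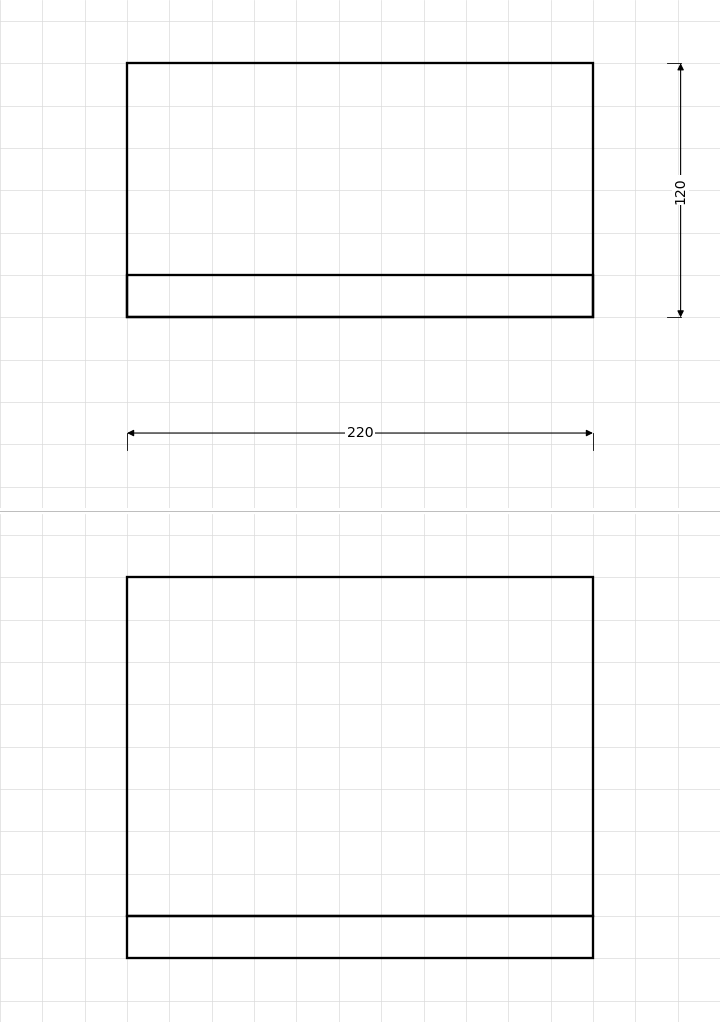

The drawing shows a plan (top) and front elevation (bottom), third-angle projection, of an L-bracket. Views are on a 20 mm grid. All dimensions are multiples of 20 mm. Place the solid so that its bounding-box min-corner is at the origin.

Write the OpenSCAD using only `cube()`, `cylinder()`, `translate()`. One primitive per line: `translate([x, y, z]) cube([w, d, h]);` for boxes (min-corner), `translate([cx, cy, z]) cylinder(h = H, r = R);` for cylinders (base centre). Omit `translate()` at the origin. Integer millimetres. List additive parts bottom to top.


cube([220, 120, 20]);
translate([0, 0, 20]) cube([220, 20, 160]);
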